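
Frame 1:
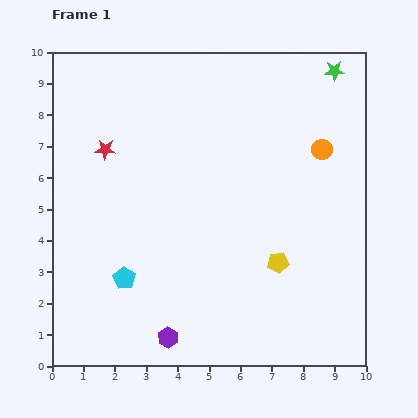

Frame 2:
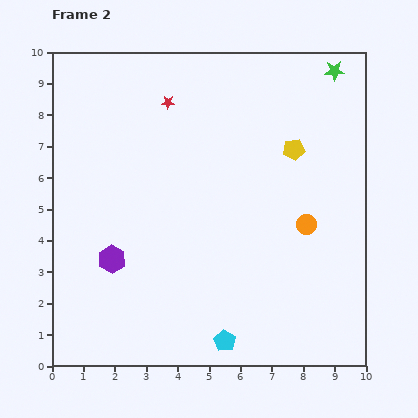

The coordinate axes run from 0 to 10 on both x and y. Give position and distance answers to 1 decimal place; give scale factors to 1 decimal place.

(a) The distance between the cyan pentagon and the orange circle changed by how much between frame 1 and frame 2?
-3.0

Distance in frame 1: 7.5. Distance in frame 2: 4.5.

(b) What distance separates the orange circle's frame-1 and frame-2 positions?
2.5

The orange circle moved from (8.6, 6.9) to (8.1, 4.5), a distance of √(0.5² + 2.4²) ≈ 2.5.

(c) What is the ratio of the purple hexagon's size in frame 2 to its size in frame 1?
1.3×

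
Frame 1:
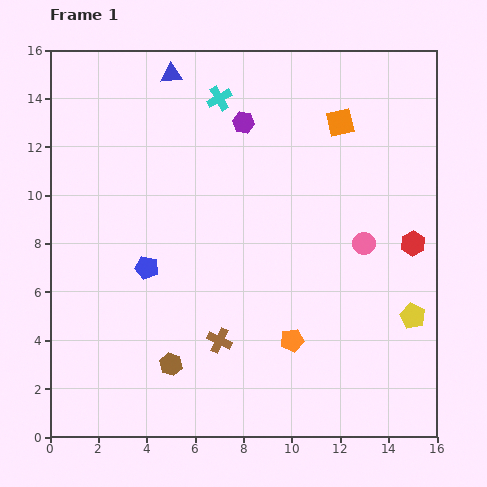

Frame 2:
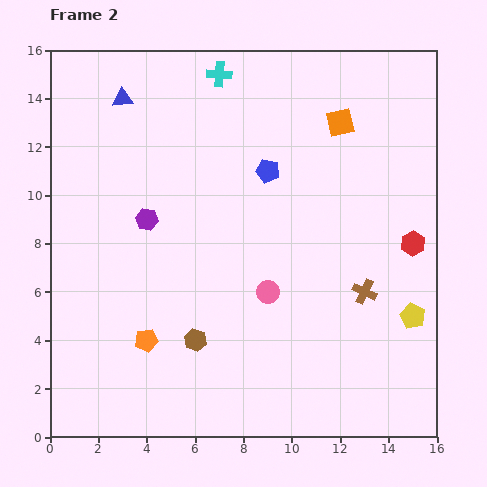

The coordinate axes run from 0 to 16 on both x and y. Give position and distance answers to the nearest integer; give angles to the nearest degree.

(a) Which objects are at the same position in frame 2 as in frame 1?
the red hexagon, the yellow pentagon, the orange square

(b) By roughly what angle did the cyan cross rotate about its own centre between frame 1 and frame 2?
33° clockwise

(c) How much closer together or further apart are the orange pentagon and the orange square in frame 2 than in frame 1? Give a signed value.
+3

Distance in frame 1: 9. Distance in frame 2: 12.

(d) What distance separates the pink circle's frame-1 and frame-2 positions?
4

The pink circle moved from (13, 8) to (9, 6), a distance of √(4² + 2²) ≈ 4.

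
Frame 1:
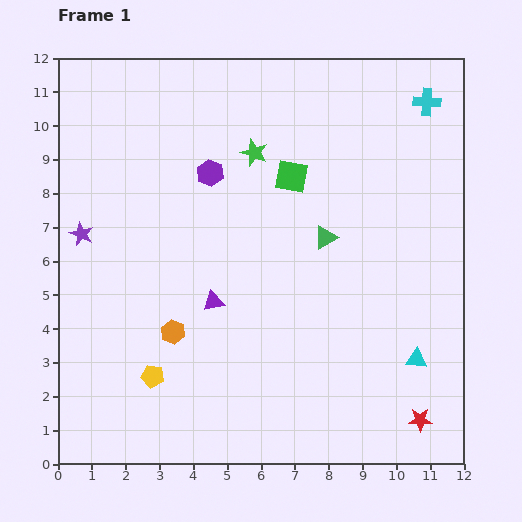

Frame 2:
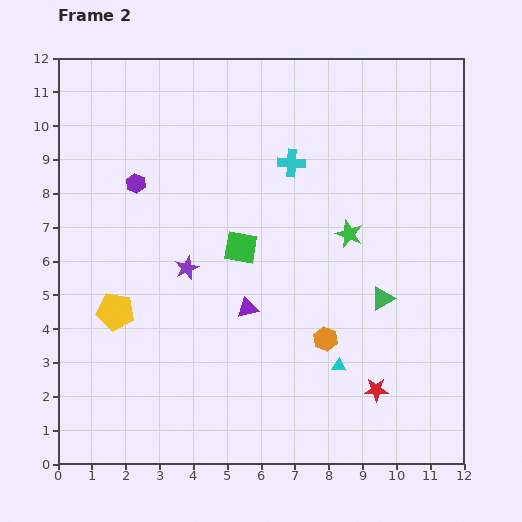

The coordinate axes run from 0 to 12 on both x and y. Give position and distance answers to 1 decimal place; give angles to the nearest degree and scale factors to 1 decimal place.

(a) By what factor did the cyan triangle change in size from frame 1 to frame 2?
0.6×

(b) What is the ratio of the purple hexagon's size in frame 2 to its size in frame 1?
0.7×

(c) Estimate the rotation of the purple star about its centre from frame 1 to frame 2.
24° clockwise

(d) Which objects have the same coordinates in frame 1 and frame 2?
none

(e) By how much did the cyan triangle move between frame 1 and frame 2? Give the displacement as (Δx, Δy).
(-2.3, -0.2)

The cyan triangle was at (10.6, 3.1) in frame 1 and (8.3, 2.9) in frame 2.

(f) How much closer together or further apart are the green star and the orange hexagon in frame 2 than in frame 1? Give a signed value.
-2.6

Distance in frame 1: 5.8. Distance in frame 2: 3.2.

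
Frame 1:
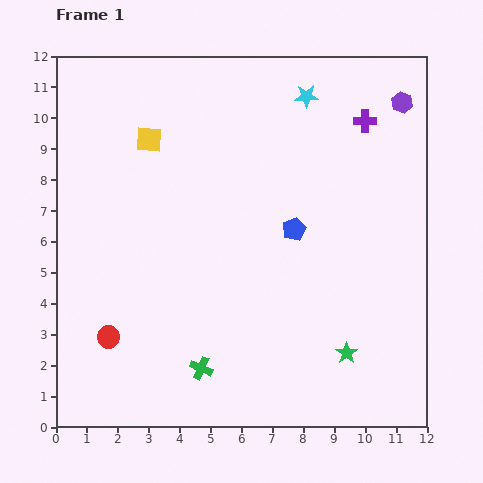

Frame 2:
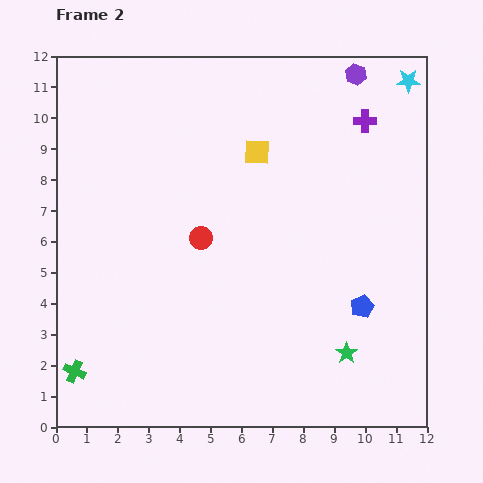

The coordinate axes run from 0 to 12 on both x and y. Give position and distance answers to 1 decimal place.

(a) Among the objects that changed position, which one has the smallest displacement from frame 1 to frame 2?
the purple hexagon

(moved 1.7)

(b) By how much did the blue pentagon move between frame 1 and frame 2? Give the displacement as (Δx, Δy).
(2.2, -2.5)

The blue pentagon was at (7.7, 6.4) in frame 1 and (9.9, 3.9) in frame 2.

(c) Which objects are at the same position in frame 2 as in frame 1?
the green star, the purple cross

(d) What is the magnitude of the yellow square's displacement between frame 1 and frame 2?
3.5

The yellow square moved from (3.0, 9.3) to (6.5, 8.9), a distance of √(3.5² + 0.4²) ≈ 3.5.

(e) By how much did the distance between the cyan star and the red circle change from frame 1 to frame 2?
-1.7

Distance in frame 1: 10.1. Distance in frame 2: 8.4.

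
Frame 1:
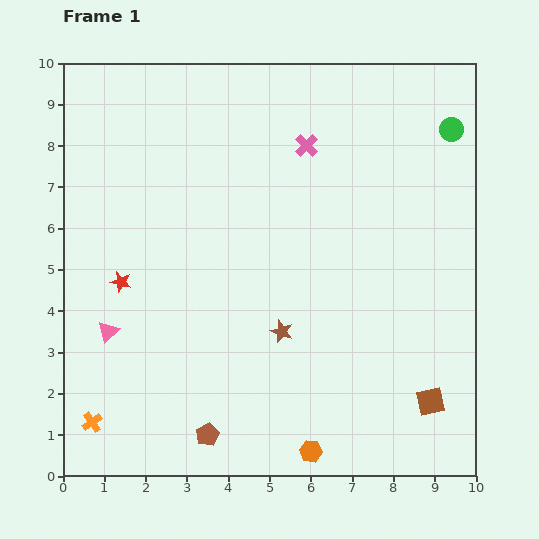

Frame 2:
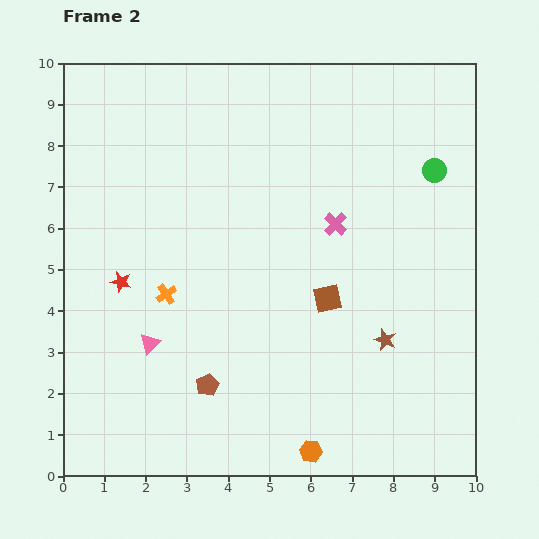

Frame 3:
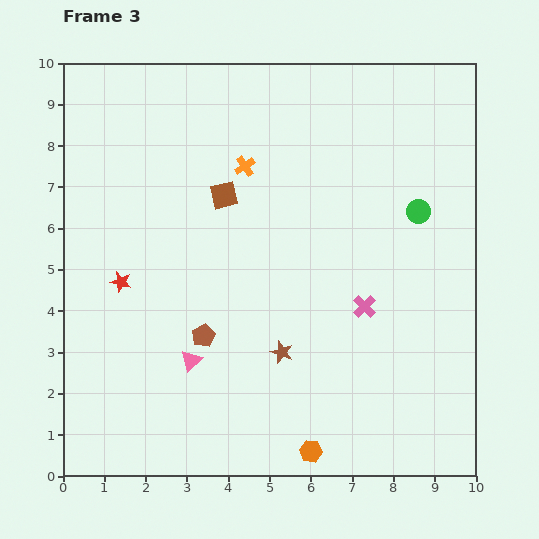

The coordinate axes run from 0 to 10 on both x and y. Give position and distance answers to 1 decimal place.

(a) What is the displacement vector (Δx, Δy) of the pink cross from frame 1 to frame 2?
(0.7, -1.9)

The pink cross was at (5.9, 8.0) in frame 1 and (6.6, 6.1) in frame 2.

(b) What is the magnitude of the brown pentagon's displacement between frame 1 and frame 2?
1.2

The brown pentagon moved from (3.5, 1.0) to (3.5, 2.2), a distance of √(0.0² + 1.2²) ≈ 1.2.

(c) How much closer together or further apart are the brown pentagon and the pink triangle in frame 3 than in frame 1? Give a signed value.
-2.8

Distance in frame 1: 3.5. Distance in frame 3: 0.7.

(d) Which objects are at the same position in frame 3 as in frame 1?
the orange hexagon, the red star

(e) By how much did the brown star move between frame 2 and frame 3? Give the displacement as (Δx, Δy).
(-2.5, -0.3)

The brown star was at (7.8, 3.3) in frame 2 and (5.3, 3.0) in frame 3.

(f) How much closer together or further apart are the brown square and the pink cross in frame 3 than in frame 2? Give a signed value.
+2.5

Distance in frame 2: 1.8. Distance in frame 3: 4.3.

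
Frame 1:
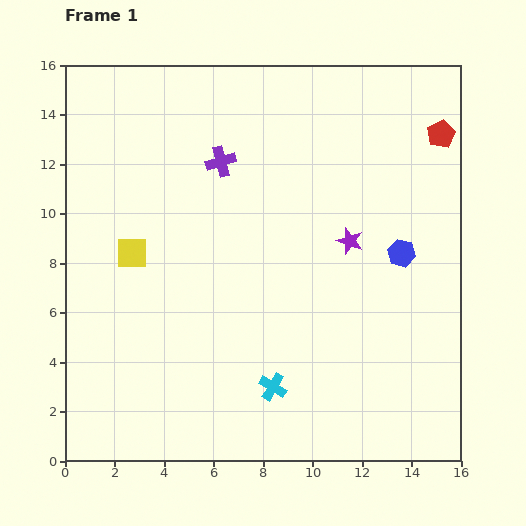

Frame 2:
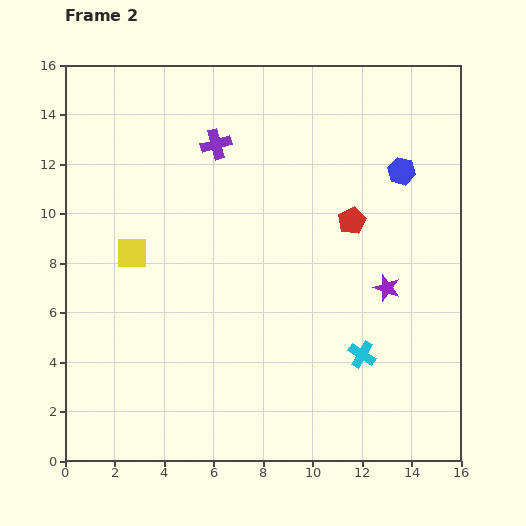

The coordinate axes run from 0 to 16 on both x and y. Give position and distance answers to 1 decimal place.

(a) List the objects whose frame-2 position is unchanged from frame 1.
the yellow square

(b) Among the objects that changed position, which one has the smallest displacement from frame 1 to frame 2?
the purple cross

(moved 0.7)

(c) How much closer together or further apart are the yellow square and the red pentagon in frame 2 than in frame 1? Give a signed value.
-4.4

Distance in frame 1: 13.4. Distance in frame 2: 9.0.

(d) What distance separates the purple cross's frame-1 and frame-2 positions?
0.7

The purple cross moved from (6.3, 12.1) to (6.1, 12.8), a distance of √(0.2² + 0.7²) ≈ 0.7.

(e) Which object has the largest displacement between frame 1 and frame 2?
the red pentagon

(moved 5.0; next 3.8)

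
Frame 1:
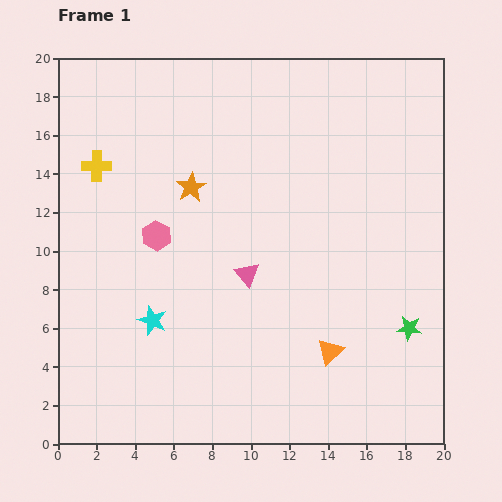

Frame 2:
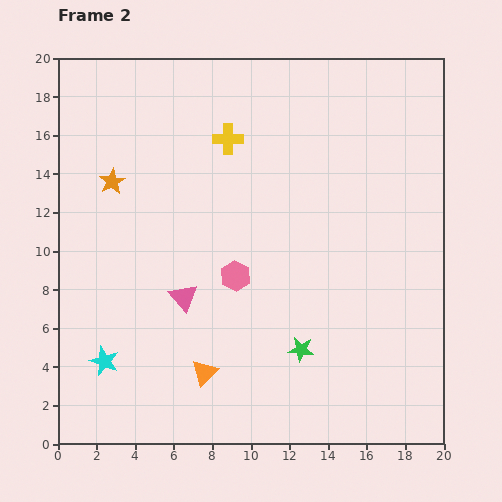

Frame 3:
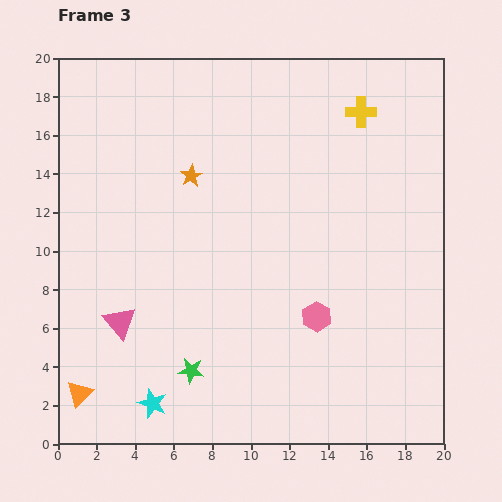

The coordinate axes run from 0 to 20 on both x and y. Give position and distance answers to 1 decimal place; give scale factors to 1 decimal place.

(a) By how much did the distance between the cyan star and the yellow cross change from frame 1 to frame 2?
+4.7

Distance in frame 1: 8.5. Distance in frame 2: 13.2.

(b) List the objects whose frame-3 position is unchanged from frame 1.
none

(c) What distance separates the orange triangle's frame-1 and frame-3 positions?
13.2

The orange triangle moved from (14.1, 4.8) to (1.1, 2.6), a distance of √(13.0² + 2.2²) ≈ 13.2.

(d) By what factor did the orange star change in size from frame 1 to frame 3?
0.8×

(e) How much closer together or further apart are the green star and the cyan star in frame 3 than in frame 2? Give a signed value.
-7.6

Distance in frame 2: 10.2. Distance in frame 3: 2.6.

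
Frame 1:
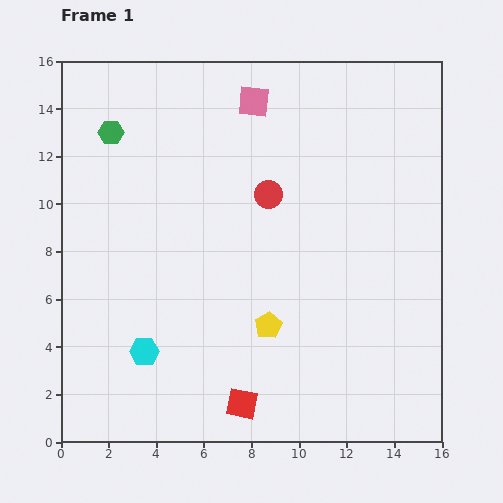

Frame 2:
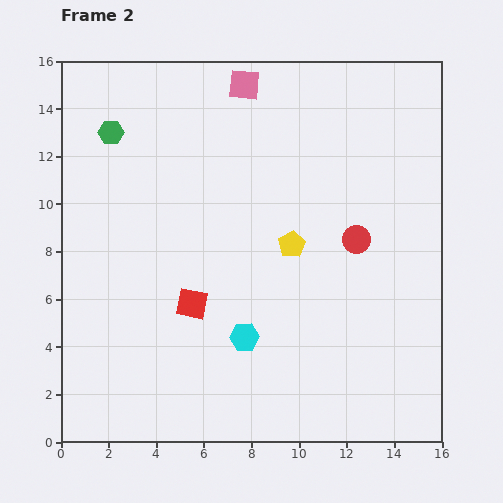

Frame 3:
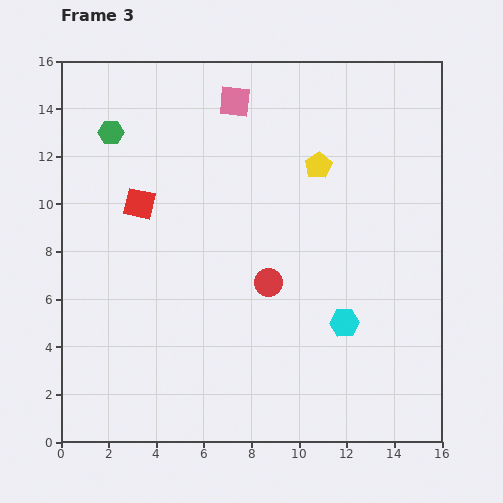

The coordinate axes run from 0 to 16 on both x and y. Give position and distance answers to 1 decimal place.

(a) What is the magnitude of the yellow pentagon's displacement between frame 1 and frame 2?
3.5

The yellow pentagon moved from (8.7, 4.9) to (9.7, 8.3), a distance of √(1.0² + 3.4²) ≈ 3.5.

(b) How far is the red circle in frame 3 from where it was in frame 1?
3.7

The red circle moved from (8.7, 10.4) to (8.7, 6.7), a distance of √(0.0² + 3.7²) ≈ 3.7.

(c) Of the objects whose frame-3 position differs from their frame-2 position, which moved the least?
the pink square

(moved 0.8)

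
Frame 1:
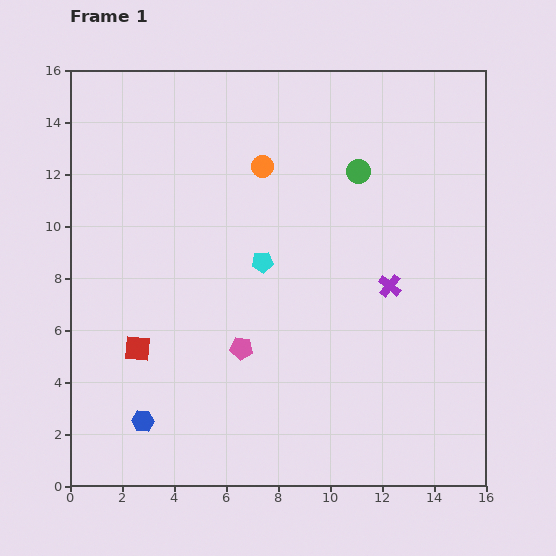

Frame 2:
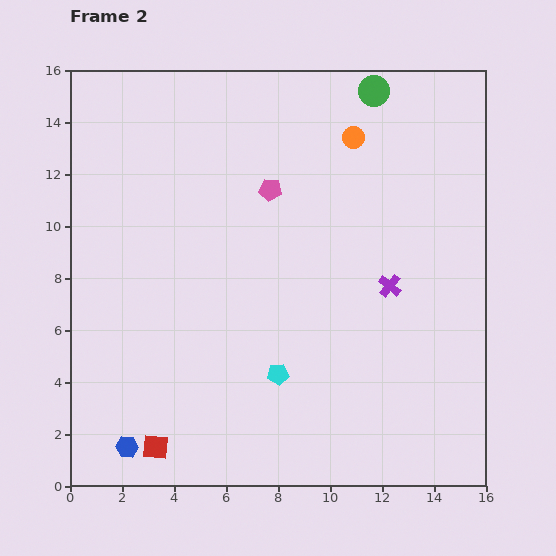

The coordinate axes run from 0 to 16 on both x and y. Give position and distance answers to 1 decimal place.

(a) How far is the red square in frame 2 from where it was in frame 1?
3.9

The red square moved from (2.6, 5.3) to (3.3, 1.5), a distance of √(0.7² + 3.8²) ≈ 3.9.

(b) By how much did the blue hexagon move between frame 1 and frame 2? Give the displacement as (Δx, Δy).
(-0.6, -1.0)

The blue hexagon was at (2.8, 2.5) in frame 1 and (2.2, 1.5) in frame 2.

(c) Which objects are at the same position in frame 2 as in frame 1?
the purple cross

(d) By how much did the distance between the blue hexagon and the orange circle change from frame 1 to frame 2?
+3.9

Distance in frame 1: 10.8. Distance in frame 2: 14.7.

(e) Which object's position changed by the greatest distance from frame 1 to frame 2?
the pink pentagon

(moved 6.2; next 4.3)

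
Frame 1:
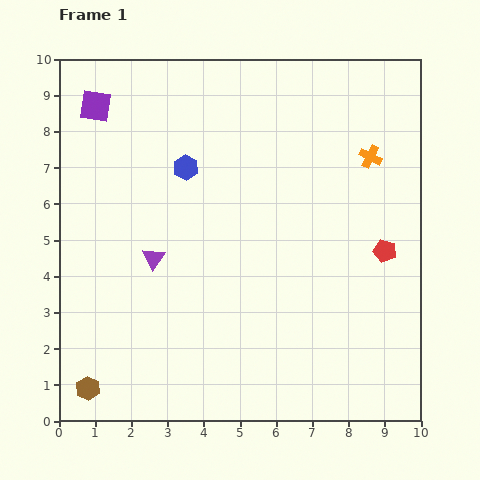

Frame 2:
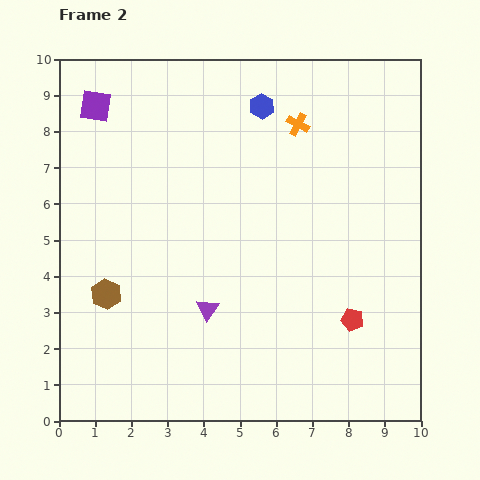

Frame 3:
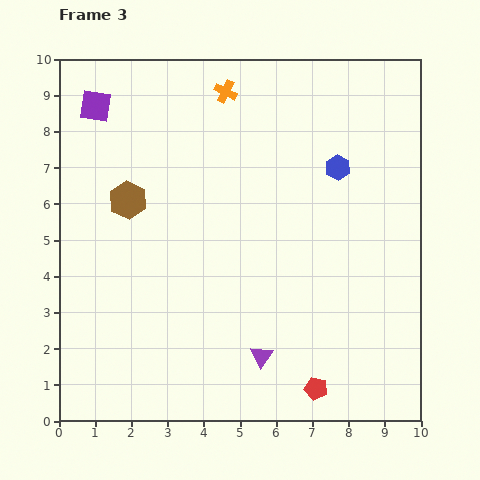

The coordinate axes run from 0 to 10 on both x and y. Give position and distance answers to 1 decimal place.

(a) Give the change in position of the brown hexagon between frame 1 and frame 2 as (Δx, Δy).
(0.5, 2.6)

The brown hexagon was at (0.8, 0.9) in frame 1 and (1.3, 3.5) in frame 2.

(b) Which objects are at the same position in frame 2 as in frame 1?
the purple square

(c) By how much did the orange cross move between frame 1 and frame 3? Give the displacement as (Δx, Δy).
(-4.0, 1.8)

The orange cross was at (8.6, 7.3) in frame 1 and (4.6, 9.1) in frame 3.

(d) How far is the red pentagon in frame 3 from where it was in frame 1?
4.2

The red pentagon moved from (9.0, 4.7) to (7.1, 0.9), a distance of √(1.9² + 3.8²) ≈ 4.2.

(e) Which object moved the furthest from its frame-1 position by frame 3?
the brown hexagon

(moved 5.3; next 4.4)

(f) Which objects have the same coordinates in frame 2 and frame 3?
the purple square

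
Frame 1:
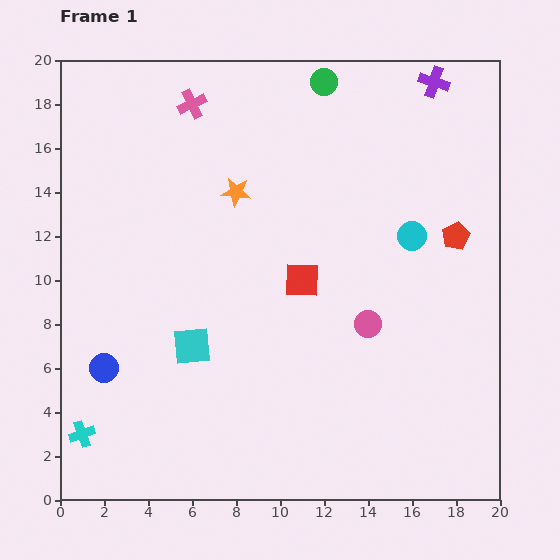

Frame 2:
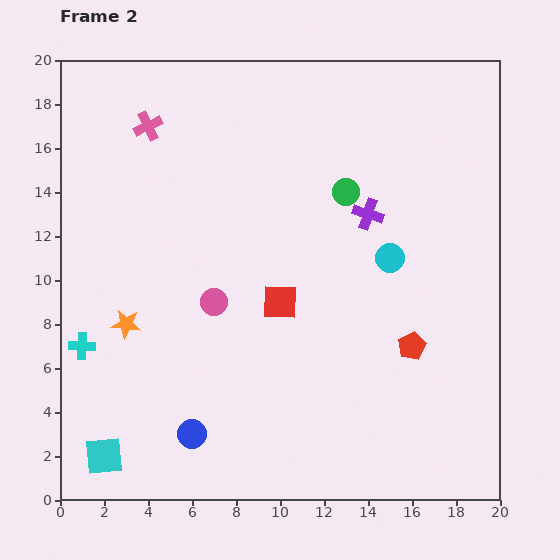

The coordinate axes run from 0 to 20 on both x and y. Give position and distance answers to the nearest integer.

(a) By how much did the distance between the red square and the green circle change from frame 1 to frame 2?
-3

Distance in frame 1: 9. Distance in frame 2: 6.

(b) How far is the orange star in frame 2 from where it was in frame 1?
8

The orange star moved from (8, 14) to (3, 8), a distance of √(5² + 6²) ≈ 8.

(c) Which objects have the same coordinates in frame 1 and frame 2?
none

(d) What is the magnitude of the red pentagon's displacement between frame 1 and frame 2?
5

The red pentagon moved from (18, 12) to (16, 7), a distance of √(2² + 5²) ≈ 5.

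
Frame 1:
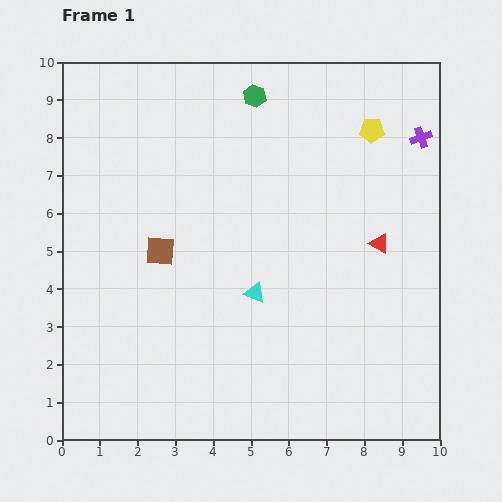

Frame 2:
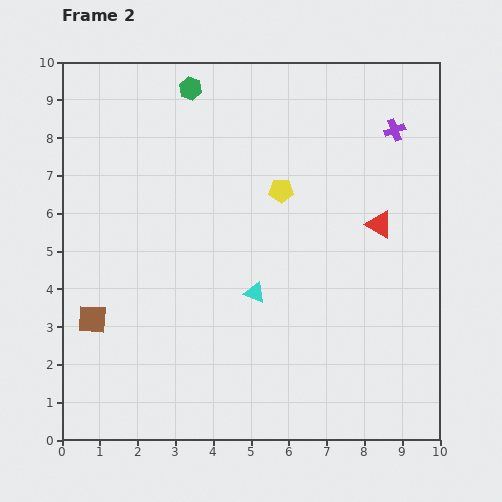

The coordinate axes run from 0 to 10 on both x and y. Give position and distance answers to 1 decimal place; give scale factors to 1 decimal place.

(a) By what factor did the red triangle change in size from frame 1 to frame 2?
1.4×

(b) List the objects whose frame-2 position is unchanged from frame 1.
the cyan triangle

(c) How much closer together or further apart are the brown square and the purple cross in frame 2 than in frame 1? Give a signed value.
+1.9

Distance in frame 1: 7.5. Distance in frame 2: 9.4.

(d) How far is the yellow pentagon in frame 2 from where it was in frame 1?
2.9

The yellow pentagon moved from (8.2, 8.2) to (5.8, 6.6), a distance of √(2.4² + 1.6²) ≈ 2.9.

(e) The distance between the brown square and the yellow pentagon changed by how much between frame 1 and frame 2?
-0.4

Distance in frame 1: 6.4. Distance in frame 2: 6.0.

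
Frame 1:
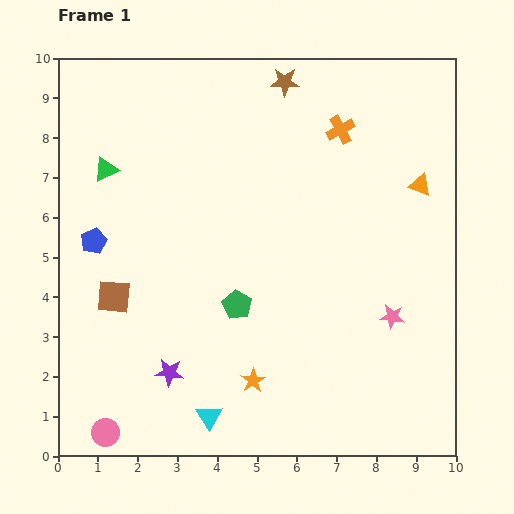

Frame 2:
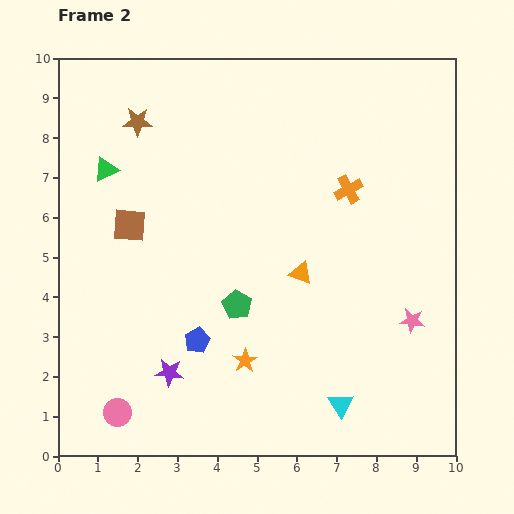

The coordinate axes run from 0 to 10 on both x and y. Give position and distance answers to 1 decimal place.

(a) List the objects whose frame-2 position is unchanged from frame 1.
the green triangle, the purple star, the green pentagon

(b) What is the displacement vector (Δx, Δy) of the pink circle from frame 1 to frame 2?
(0.3, 0.5)

The pink circle was at (1.2, 0.6) in frame 1 and (1.5, 1.1) in frame 2.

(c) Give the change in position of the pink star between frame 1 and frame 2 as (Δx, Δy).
(0.5, -0.1)

The pink star was at (8.4, 3.5) in frame 1 and (8.9, 3.4) in frame 2.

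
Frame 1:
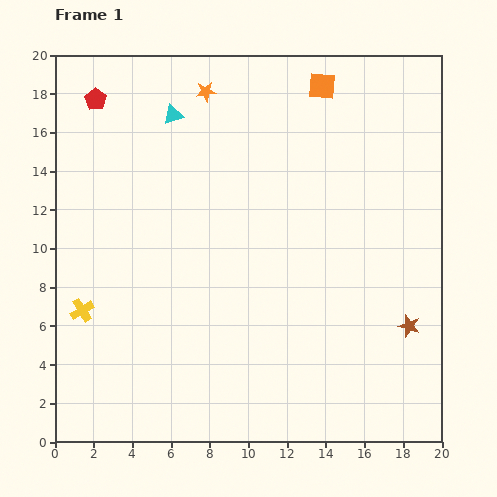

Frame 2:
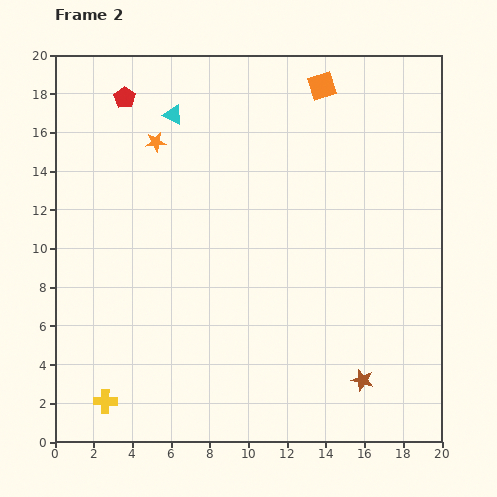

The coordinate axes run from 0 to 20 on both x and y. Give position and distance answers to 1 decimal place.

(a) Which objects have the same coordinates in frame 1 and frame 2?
the orange square, the cyan triangle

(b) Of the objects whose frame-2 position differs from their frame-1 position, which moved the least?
the red pentagon

(moved 1.5)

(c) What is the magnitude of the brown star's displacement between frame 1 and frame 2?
3.7

The brown star moved from (18.3, 6.0) to (15.9, 3.2), a distance of √(2.4² + 2.8²) ≈ 3.7.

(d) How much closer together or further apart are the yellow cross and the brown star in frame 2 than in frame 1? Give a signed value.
-3.6

Distance in frame 1: 16.9. Distance in frame 2: 13.3.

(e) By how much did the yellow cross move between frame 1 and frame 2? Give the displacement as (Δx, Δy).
(1.2, -4.7)

The yellow cross was at (1.4, 6.8) in frame 1 and (2.6, 2.1) in frame 2.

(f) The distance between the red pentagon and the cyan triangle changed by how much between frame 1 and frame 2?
-1.4

Distance in frame 1: 4.1. Distance in frame 2: 2.7.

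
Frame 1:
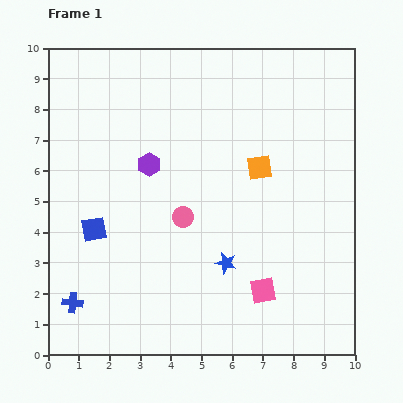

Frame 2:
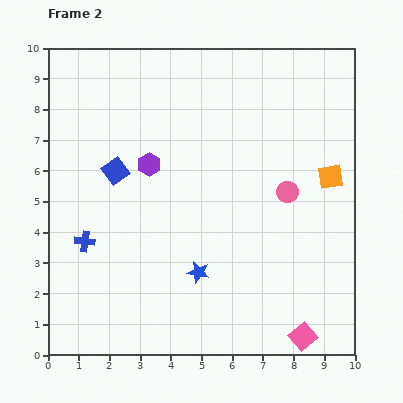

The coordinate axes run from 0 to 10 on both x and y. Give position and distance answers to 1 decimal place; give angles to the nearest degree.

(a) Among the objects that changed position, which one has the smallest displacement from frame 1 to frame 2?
the blue star

(moved 0.9)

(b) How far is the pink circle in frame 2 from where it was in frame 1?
3.5

The pink circle moved from (4.4, 4.5) to (7.8, 5.3), a distance of √(3.4² + 0.8²) ≈ 3.5.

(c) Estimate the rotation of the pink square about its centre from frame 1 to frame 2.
30° counter-clockwise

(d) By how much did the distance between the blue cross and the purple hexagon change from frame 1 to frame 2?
-1.8

Distance in frame 1: 5.1. Distance in frame 2: 3.3.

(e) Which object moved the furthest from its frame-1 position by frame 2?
the pink circle

(moved 3.5; next 2.3)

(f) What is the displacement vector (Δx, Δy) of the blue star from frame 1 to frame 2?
(-0.9, -0.3)

The blue star was at (5.8, 3.0) in frame 1 and (4.9, 2.7) in frame 2.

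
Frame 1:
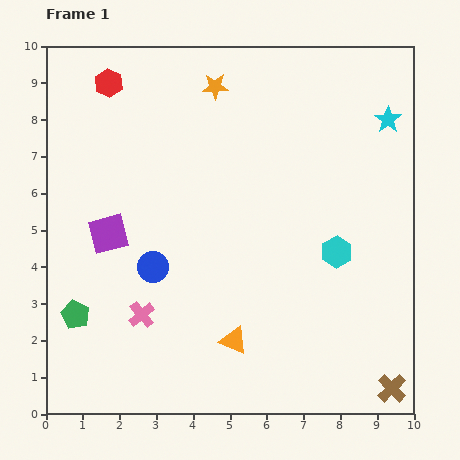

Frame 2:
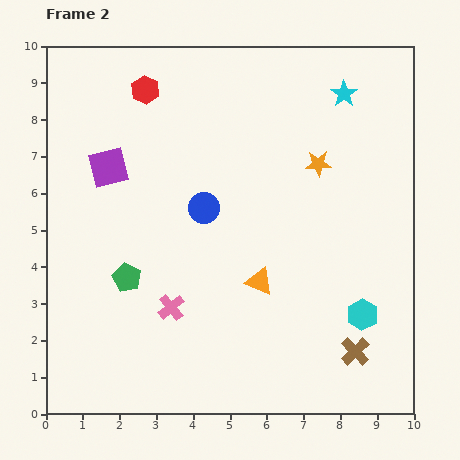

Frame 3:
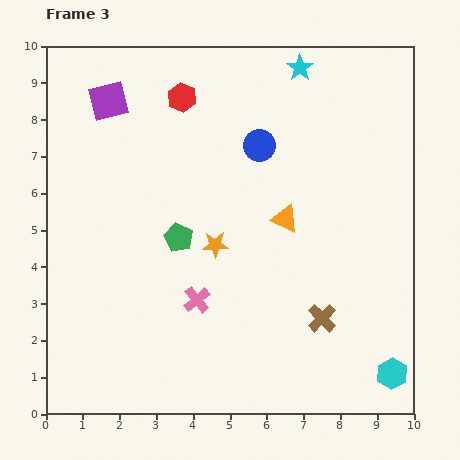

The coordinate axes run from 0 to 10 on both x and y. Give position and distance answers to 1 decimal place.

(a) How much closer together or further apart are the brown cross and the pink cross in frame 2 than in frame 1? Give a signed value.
-2.0

Distance in frame 1: 7.1. Distance in frame 2: 5.1.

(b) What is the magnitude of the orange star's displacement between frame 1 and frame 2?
3.5

The orange star moved from (4.6, 8.9) to (7.4, 6.8), a distance of √(2.8² + 2.1²) ≈ 3.5.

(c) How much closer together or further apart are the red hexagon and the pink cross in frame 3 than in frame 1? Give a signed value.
-0.9

Distance in frame 1: 6.4. Distance in frame 3: 5.5.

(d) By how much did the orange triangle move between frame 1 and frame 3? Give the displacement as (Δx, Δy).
(1.4, 3.3)

The orange triangle was at (5.1, 2.0) in frame 1 and (6.5, 5.3) in frame 3.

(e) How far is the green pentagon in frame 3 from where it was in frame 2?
1.8

The green pentagon moved from (2.2, 3.7) to (3.6, 4.8), a distance of √(1.4² + 1.1²) ≈ 1.8.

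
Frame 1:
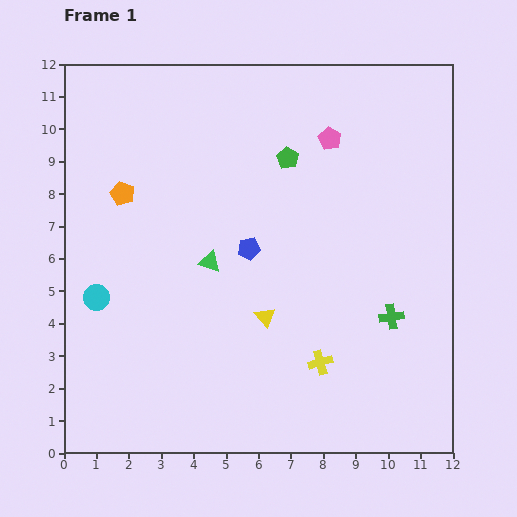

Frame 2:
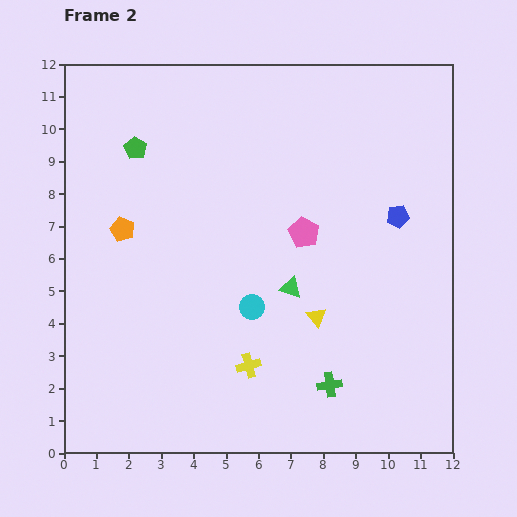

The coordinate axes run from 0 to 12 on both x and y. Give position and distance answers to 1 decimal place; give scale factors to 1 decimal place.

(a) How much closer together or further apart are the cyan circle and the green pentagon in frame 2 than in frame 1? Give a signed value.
-1.2

Distance in frame 1: 7.3. Distance in frame 2: 6.1.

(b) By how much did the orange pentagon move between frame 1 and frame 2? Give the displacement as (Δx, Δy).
(0.0, -1.1)

The orange pentagon was at (1.8, 8.0) in frame 1 and (1.8, 6.9) in frame 2.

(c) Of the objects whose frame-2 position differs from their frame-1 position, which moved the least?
the orange pentagon

(moved 1.1)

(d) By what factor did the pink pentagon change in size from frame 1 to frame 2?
1.3×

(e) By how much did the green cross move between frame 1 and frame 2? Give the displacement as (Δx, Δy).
(-1.9, -2.1)

The green cross was at (10.1, 4.2) in frame 1 and (8.2, 2.1) in frame 2.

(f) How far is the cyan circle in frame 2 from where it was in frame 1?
4.8

The cyan circle moved from (1.0, 4.8) to (5.8, 4.5), a distance of √(4.8² + 0.3²) ≈ 4.8.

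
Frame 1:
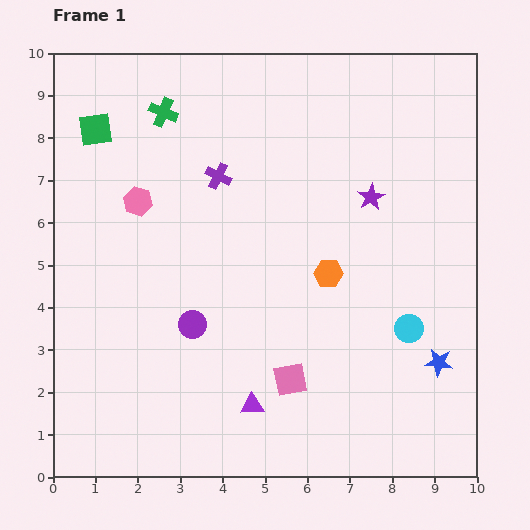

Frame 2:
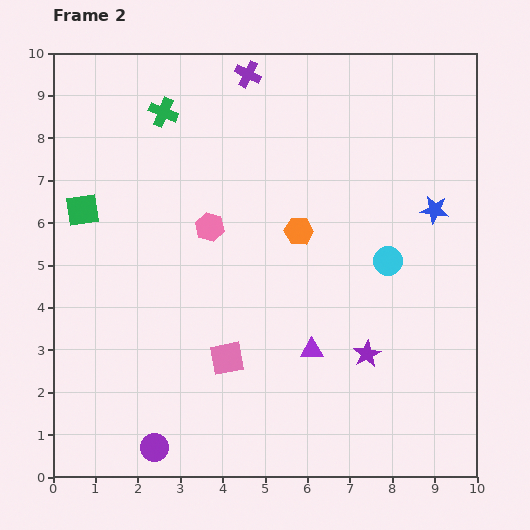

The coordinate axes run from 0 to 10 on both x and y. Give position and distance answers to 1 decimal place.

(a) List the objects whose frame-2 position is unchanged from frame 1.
the green cross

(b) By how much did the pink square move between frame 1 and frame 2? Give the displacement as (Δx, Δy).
(-1.5, 0.5)

The pink square was at (5.6, 2.3) in frame 1 and (4.1, 2.8) in frame 2.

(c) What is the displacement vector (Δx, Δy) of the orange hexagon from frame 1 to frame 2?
(-0.7, 1.0)

The orange hexagon was at (6.5, 4.8) in frame 1 and (5.8, 5.8) in frame 2.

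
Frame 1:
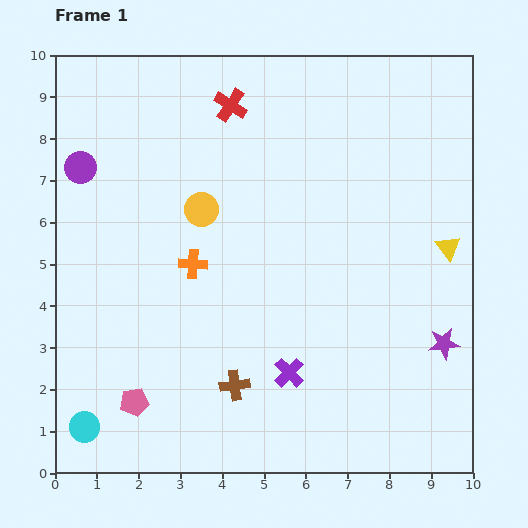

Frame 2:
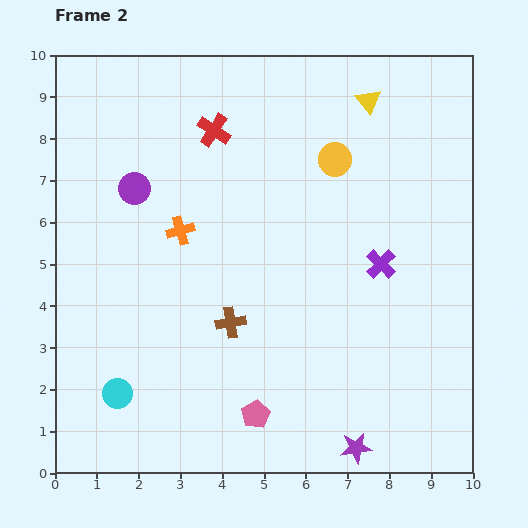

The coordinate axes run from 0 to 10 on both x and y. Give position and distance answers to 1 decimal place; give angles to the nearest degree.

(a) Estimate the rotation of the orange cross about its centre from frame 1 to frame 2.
21° counter-clockwise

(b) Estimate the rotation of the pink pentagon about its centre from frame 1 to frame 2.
21° counter-clockwise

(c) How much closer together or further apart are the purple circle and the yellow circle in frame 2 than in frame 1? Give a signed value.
+1.8

Distance in frame 1: 3.1. Distance in frame 2: 4.9.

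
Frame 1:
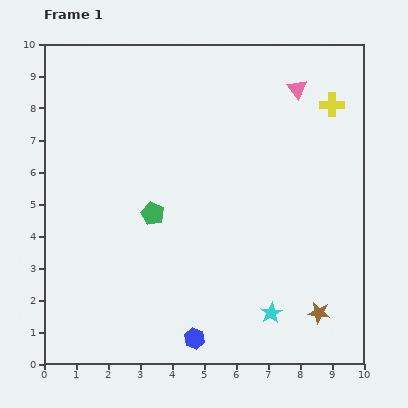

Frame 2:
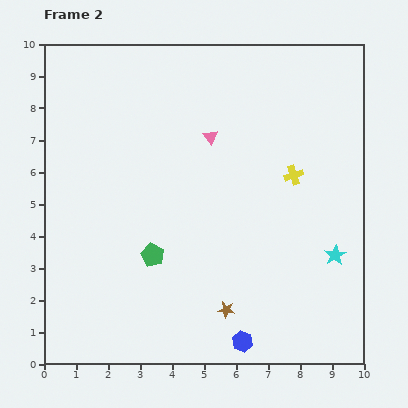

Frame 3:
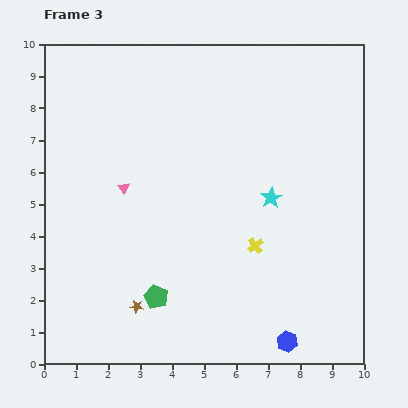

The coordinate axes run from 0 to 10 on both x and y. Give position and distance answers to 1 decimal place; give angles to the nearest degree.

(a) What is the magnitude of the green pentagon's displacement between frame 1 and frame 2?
1.3

The green pentagon moved from (3.4, 4.7) to (3.4, 3.4), a distance of √(0.0² + 1.3²) ≈ 1.3.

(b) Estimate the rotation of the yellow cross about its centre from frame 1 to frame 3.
37° counter-clockwise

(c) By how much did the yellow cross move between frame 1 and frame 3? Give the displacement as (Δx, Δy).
(-2.4, -4.4)

The yellow cross was at (9.0, 8.1) in frame 1 and (6.6, 3.7) in frame 3.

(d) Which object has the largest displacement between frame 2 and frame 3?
the pink triangle

(moved 3.1; next 2.8)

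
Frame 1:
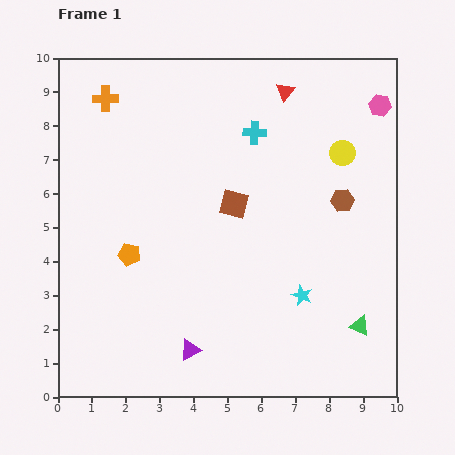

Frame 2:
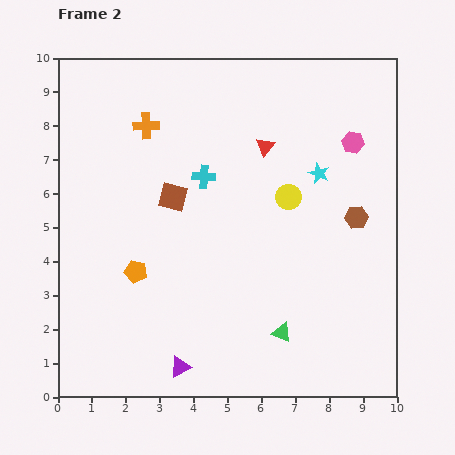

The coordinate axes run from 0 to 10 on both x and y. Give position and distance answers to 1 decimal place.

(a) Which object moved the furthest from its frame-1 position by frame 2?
the cyan star

(moved 3.6; next 2.3)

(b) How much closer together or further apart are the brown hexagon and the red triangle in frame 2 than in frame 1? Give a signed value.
-0.2

Distance in frame 1: 3.6. Distance in frame 2: 3.4.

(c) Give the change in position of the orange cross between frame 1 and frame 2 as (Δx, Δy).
(1.2, -0.8)

The orange cross was at (1.4, 8.8) in frame 1 and (2.6, 8.0) in frame 2.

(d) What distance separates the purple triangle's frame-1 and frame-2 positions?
0.6

The purple triangle moved from (3.9, 1.4) to (3.6, 0.9), a distance of √(0.3² + 0.5²) ≈ 0.6.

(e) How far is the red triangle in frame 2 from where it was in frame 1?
1.7

The red triangle moved from (6.7, 9.0) to (6.1, 7.4), a distance of √(0.6² + 1.6²) ≈ 1.7.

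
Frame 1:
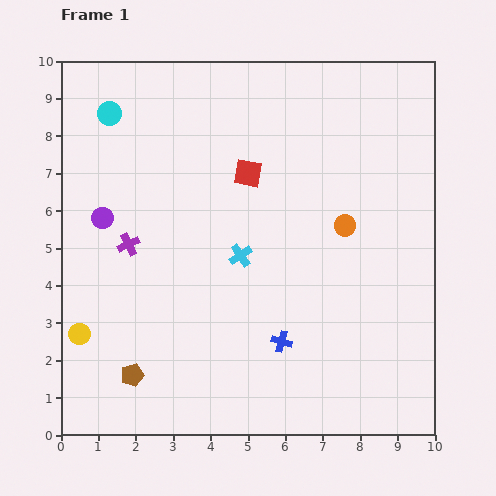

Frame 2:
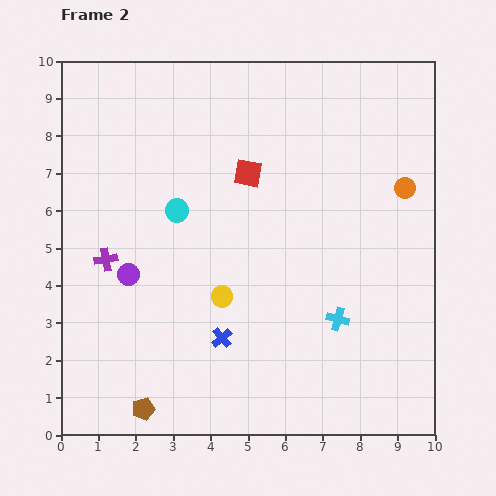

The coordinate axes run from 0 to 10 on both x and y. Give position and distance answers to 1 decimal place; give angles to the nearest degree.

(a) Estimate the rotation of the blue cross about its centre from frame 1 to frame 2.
34° clockwise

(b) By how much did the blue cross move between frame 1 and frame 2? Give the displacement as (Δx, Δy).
(-1.6, 0.1)

The blue cross was at (5.9, 2.5) in frame 1 and (4.3, 2.6) in frame 2.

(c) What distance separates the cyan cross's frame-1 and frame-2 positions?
3.1

The cyan cross moved from (4.8, 4.8) to (7.4, 3.1), a distance of √(2.6² + 1.7²) ≈ 3.1.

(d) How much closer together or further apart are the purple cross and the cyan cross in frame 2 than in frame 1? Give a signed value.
+3.4

Distance in frame 1: 3.0. Distance in frame 2: 6.4.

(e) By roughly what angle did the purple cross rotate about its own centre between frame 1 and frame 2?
15° clockwise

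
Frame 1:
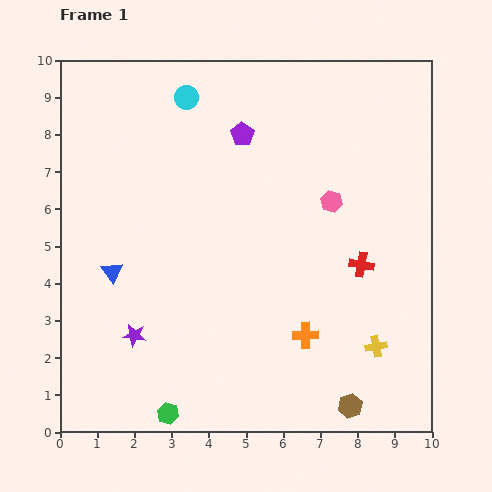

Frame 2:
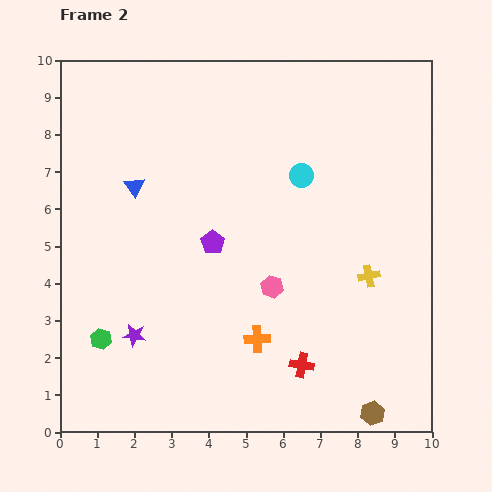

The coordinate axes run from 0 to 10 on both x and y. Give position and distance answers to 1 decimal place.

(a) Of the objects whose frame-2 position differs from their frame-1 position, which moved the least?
the brown hexagon

(moved 0.6)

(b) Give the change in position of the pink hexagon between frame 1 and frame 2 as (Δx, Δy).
(-1.6, -2.3)

The pink hexagon was at (7.3, 6.2) in frame 1 and (5.7, 3.9) in frame 2.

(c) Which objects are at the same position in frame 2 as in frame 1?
the purple star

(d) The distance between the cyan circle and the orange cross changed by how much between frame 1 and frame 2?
-2.6

Distance in frame 1: 7.2. Distance in frame 2: 4.6.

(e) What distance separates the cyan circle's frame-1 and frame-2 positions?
3.7

The cyan circle moved from (3.4, 9.0) to (6.5, 6.9), a distance of √(3.1² + 2.1²) ≈ 3.7.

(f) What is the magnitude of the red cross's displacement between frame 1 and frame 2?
3.1

The red cross moved from (8.1, 4.5) to (6.5, 1.8), a distance of √(1.6² + 2.7²) ≈ 3.1.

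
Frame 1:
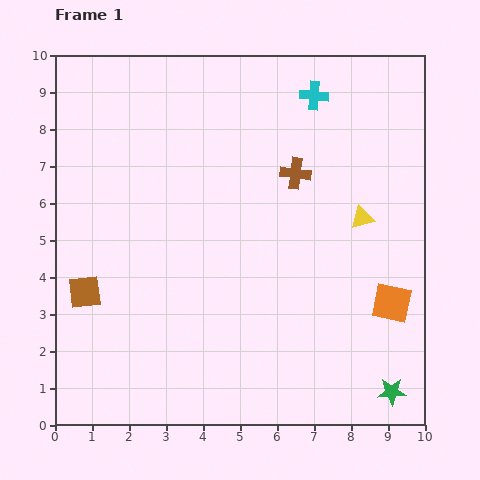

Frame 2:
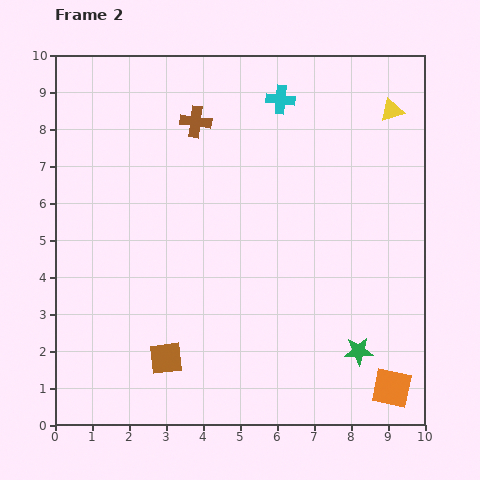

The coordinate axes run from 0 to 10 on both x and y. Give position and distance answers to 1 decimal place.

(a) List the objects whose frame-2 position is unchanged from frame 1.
none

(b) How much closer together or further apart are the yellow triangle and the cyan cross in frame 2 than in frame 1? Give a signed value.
-0.5

Distance in frame 1: 3.5. Distance in frame 2: 3.0.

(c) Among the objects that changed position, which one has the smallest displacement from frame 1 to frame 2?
the cyan cross

(moved 0.9)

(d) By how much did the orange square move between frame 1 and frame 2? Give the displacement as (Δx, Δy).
(0.0, -2.3)

The orange square was at (9.1, 3.3) in frame 1 and (9.1, 1.0) in frame 2.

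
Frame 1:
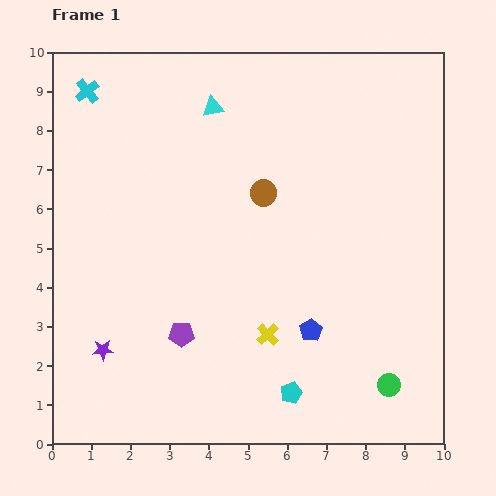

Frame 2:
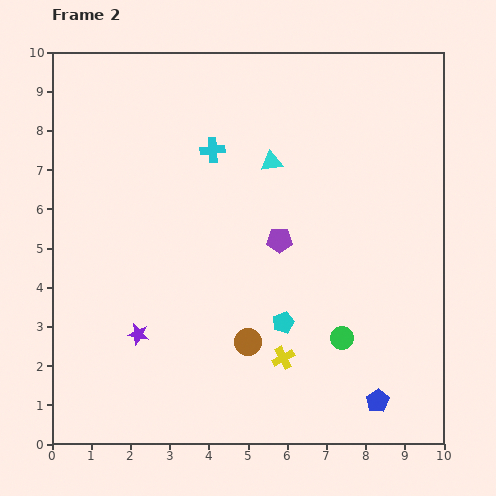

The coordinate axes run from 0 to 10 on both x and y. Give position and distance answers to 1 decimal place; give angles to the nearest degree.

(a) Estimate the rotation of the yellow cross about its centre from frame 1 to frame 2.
16° clockwise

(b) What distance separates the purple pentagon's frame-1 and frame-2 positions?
3.5

The purple pentagon moved from (3.3, 2.8) to (5.8, 5.2), a distance of √(2.5² + 2.4²) ≈ 3.5.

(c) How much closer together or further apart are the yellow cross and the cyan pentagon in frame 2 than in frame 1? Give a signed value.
-0.7

Distance in frame 1: 1.6. Distance in frame 2: 0.9.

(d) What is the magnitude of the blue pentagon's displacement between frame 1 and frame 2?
2.5

The blue pentagon moved from (6.6, 2.9) to (8.3, 1.1), a distance of √(1.7² + 1.8²) ≈ 2.5.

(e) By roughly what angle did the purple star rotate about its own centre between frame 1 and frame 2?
15° clockwise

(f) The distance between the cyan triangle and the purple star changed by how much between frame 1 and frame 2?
-1.2

Distance in frame 1: 6.8. Distance in frame 2: 5.6.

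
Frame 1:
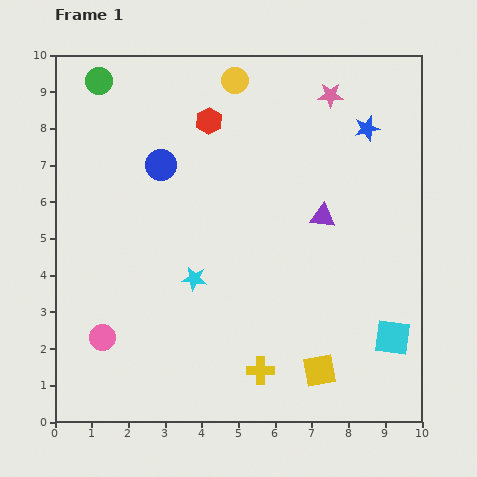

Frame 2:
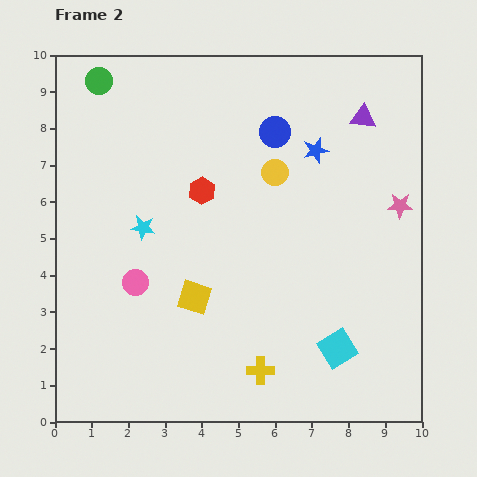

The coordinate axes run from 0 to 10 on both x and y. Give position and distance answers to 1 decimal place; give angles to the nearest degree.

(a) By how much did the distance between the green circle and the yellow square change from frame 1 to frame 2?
-3.5

Distance in frame 1: 9.9. Distance in frame 2: 6.4.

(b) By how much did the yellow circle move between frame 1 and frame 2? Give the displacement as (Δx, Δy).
(1.1, -2.5)

The yellow circle was at (4.9, 9.3) in frame 1 and (6.0, 6.8) in frame 2.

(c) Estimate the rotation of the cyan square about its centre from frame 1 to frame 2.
39° counter-clockwise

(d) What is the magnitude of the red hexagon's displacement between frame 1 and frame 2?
1.9

The red hexagon moved from (4.2, 8.2) to (4.0, 6.3), a distance of √(0.2² + 1.9²) ≈ 1.9.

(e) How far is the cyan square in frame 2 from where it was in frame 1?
1.5

The cyan square moved from (9.2, 2.3) to (7.7, 2.0), a distance of √(1.5² + 0.3²) ≈ 1.5.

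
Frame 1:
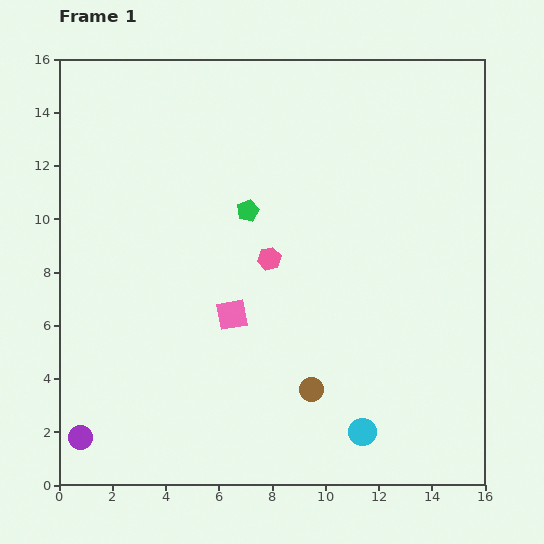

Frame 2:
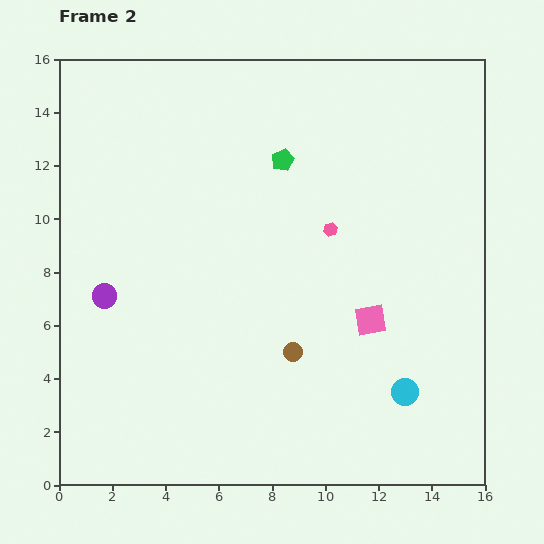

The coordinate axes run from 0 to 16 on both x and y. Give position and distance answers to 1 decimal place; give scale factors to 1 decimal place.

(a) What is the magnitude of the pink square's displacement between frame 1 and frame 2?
5.2

The pink square moved from (6.5, 6.4) to (11.7, 6.2), a distance of √(5.2² + 0.2²) ≈ 5.2.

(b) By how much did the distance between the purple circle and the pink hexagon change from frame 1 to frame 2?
-0.9

Distance in frame 1: 9.8. Distance in frame 2: 8.9.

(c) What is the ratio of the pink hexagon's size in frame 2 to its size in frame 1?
0.6×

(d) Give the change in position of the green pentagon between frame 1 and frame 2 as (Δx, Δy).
(1.3, 1.9)

The green pentagon was at (7.1, 10.3) in frame 1 and (8.4, 12.2) in frame 2.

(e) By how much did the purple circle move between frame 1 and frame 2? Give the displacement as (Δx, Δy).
(0.9, 5.3)

The purple circle was at (0.8, 1.8) in frame 1 and (1.7, 7.1) in frame 2.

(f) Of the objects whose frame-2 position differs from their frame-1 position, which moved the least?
the brown circle

(moved 1.6)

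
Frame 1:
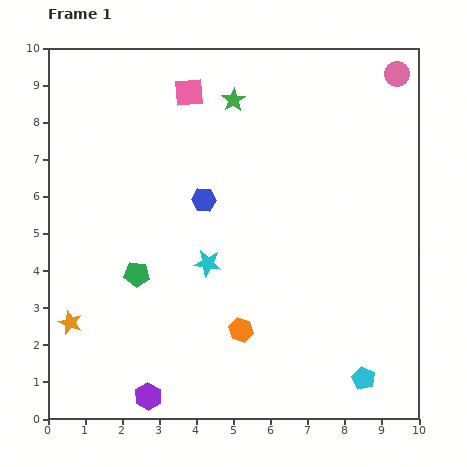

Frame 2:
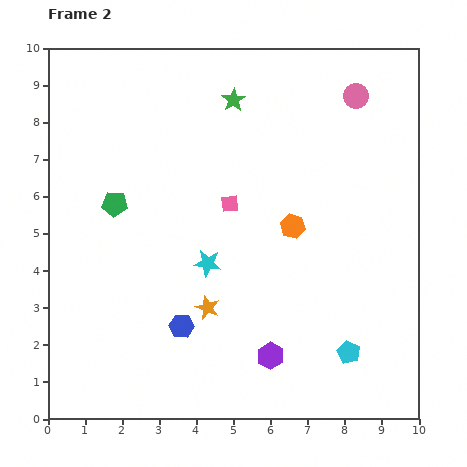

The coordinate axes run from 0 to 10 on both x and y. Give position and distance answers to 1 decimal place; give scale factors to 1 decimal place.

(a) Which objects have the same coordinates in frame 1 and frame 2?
the green star, the cyan star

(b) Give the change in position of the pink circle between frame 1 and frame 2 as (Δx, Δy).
(-1.1, -0.6)

The pink circle was at (9.4, 9.3) in frame 1 and (8.3, 8.7) in frame 2.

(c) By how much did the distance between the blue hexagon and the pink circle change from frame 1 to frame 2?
+1.6

Distance in frame 1: 6.2. Distance in frame 2: 7.8.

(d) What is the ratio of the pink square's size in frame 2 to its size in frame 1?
0.6×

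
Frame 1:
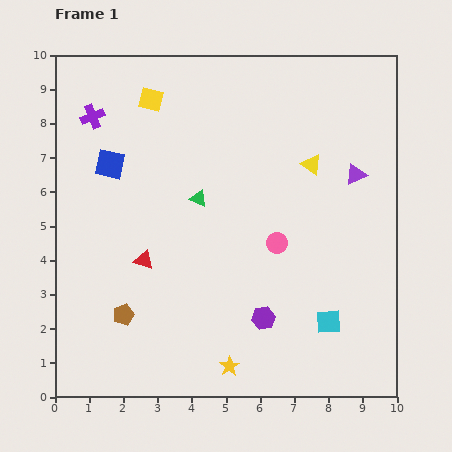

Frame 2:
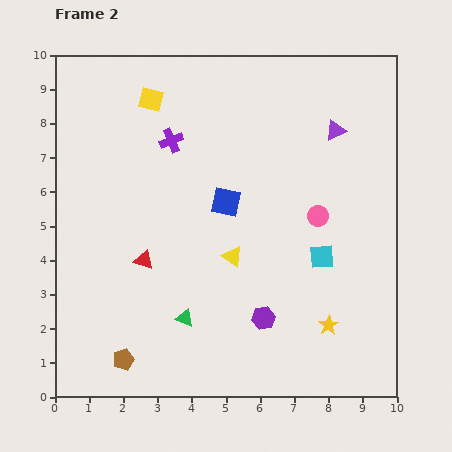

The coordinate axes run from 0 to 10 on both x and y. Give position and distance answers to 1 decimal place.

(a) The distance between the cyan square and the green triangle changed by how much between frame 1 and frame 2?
-0.8

Distance in frame 1: 5.2. Distance in frame 2: 4.4.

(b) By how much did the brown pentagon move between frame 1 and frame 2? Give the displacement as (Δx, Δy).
(0.0, -1.3)

The brown pentagon was at (2.0, 2.4) in frame 1 and (2.0, 1.1) in frame 2.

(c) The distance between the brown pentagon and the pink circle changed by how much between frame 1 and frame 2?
+2.1

Distance in frame 1: 5.0. Distance in frame 2: 7.1.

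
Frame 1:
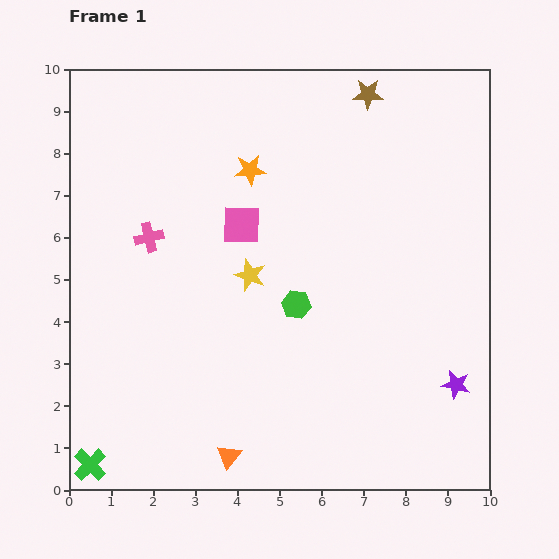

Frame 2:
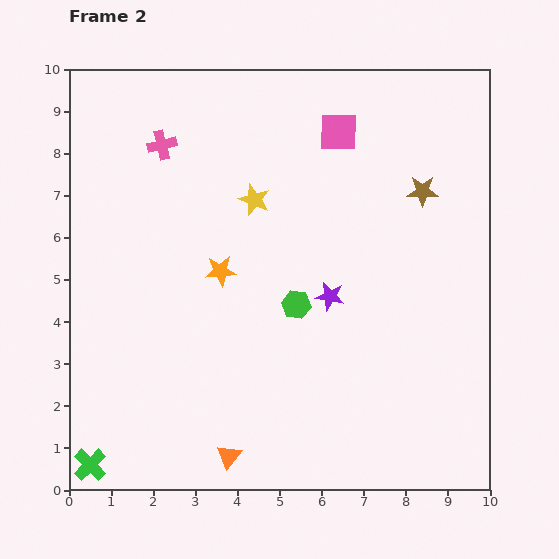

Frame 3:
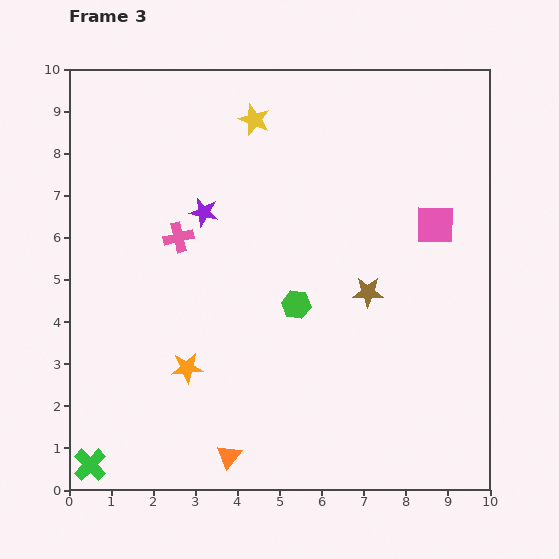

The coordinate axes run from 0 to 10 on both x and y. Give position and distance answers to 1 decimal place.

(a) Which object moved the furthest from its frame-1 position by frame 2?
the purple star

(moved 3.7; next 3.2)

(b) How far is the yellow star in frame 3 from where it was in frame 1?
3.7

The yellow star moved from (4.3, 5.1) to (4.4, 8.8), a distance of √(0.1² + 3.7²) ≈ 3.7.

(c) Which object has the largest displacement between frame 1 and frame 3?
the purple star

(moved 7.3; next 4.9)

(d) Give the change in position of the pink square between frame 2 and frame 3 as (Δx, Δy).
(2.3, -2.2)

The pink square was at (6.4, 8.5) in frame 2 and (8.7, 6.3) in frame 3.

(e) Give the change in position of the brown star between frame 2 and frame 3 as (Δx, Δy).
(-1.3, -2.4)

The brown star was at (8.4, 7.1) in frame 2 and (7.1, 4.7) in frame 3.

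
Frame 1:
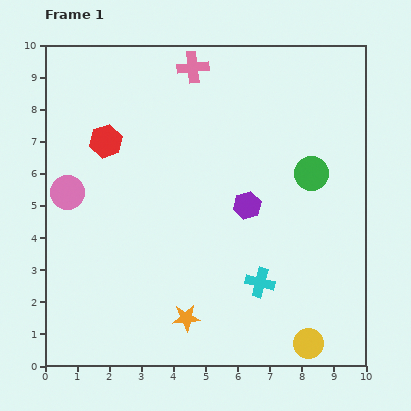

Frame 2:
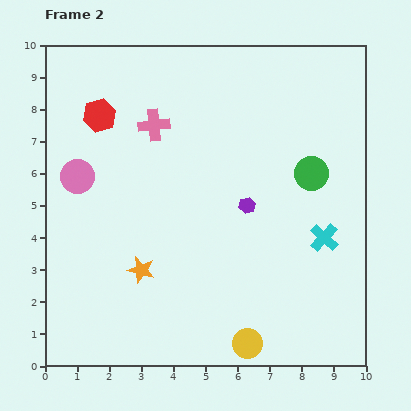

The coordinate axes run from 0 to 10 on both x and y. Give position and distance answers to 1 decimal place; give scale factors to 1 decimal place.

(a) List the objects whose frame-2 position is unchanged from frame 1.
the green circle, the purple hexagon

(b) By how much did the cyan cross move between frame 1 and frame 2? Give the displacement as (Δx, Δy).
(2.0, 1.4)

The cyan cross was at (6.7, 2.6) in frame 1 and (8.7, 4.0) in frame 2.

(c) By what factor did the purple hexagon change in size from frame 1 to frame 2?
0.6×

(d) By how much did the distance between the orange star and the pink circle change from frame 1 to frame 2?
-1.9

Distance in frame 1: 5.4. Distance in frame 2: 3.5.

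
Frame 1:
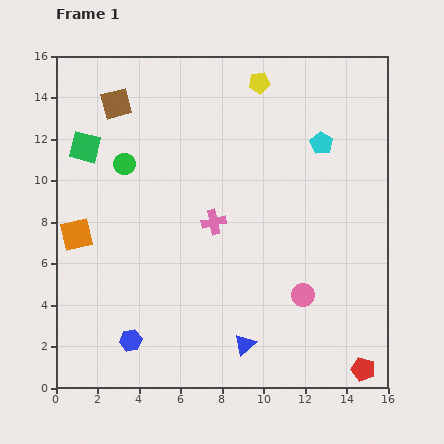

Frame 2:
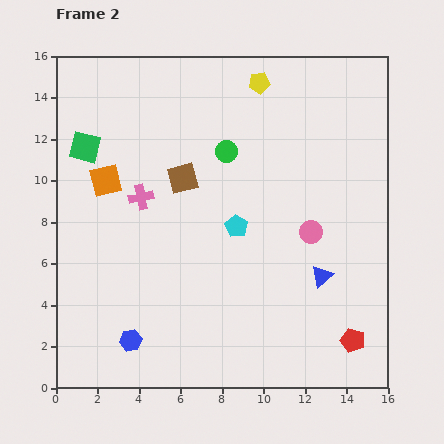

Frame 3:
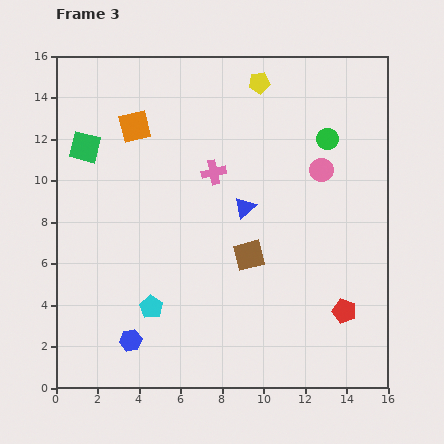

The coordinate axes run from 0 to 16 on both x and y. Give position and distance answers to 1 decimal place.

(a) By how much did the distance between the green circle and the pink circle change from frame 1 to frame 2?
-5.0

Distance in frame 1: 10.7. Distance in frame 2: 5.7.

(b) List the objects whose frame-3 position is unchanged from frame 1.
the blue hexagon, the green square, the yellow pentagon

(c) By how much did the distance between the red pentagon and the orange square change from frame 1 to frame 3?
-1.8

Distance in frame 1: 15.3. Distance in frame 3: 13.5.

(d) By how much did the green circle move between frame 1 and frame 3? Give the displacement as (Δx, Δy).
(9.8, 1.2)

The green circle was at (3.3, 10.8) in frame 1 and (13.1, 12.0) in frame 3.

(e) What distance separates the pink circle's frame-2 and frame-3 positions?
3.0

The pink circle moved from (12.3, 7.5) to (12.8, 10.5), a distance of √(0.5² + 3.0²) ≈ 3.0.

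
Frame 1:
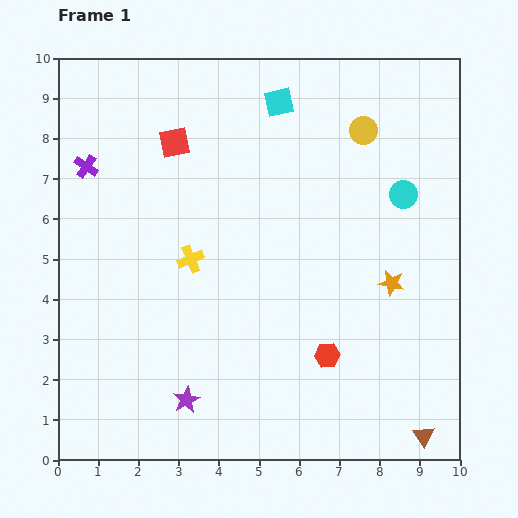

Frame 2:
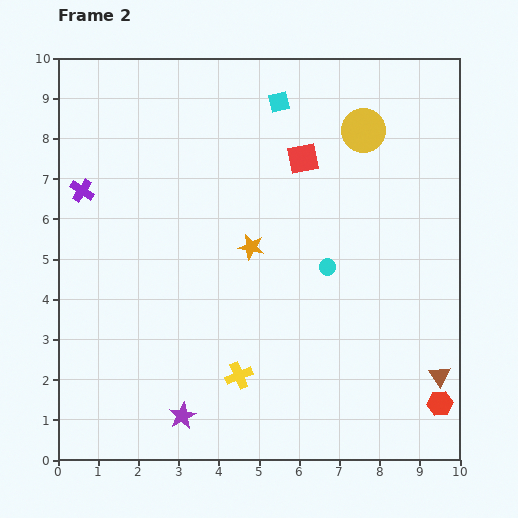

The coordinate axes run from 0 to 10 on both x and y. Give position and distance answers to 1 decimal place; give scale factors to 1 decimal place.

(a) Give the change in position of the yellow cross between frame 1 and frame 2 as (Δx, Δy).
(1.2, -2.9)

The yellow cross was at (3.3, 5.0) in frame 1 and (4.5, 2.1) in frame 2.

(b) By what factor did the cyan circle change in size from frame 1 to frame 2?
0.6×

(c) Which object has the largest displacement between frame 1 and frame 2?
the orange star

(moved 3.6; next 3.2)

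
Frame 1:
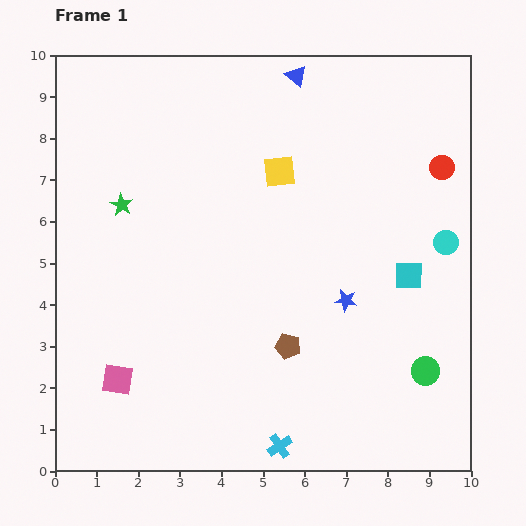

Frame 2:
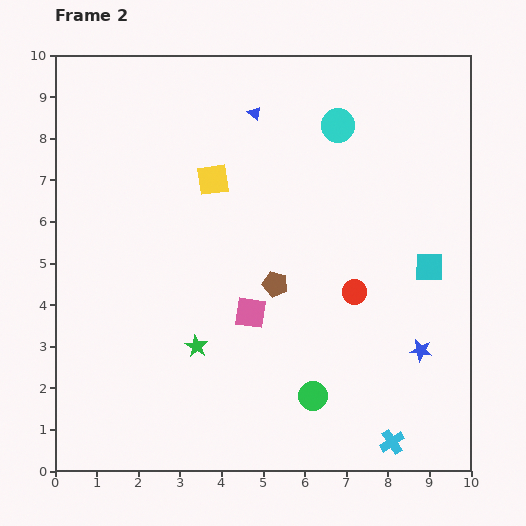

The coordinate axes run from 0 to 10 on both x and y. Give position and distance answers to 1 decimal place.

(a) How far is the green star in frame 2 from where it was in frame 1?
3.8

The green star moved from (1.6, 6.4) to (3.4, 3.0), a distance of √(1.8² + 3.4²) ≈ 3.8.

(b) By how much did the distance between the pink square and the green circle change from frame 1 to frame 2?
-4.9

Distance in frame 1: 7.4. Distance in frame 2: 2.5.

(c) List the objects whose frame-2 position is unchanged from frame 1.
none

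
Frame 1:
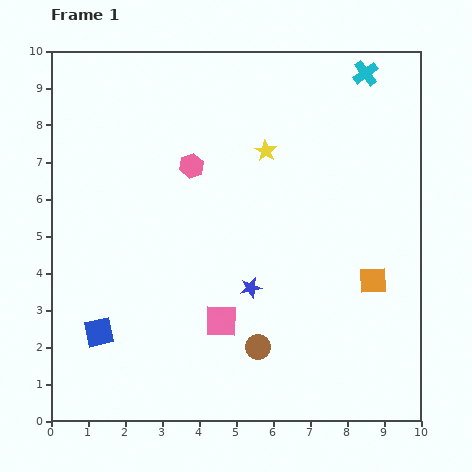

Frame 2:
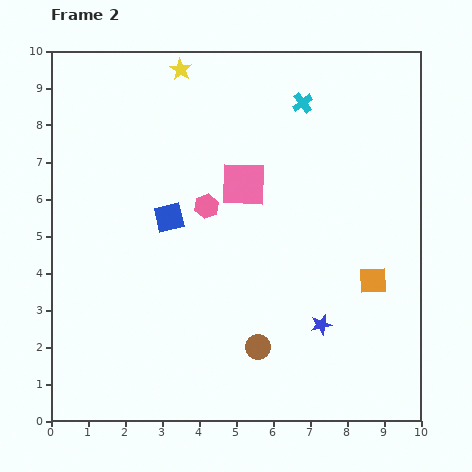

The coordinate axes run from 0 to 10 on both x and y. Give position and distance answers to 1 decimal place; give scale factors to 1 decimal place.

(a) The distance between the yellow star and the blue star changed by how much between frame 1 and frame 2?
+4.2

Distance in frame 1: 3.7. Distance in frame 2: 7.9.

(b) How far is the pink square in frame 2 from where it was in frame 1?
3.7

The pink square moved from (4.6, 2.7) to (5.2, 6.4), a distance of √(0.6² + 3.7²) ≈ 3.7.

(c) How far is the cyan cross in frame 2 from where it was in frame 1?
1.9

The cyan cross moved from (8.5, 9.4) to (6.8, 8.6), a distance of √(1.7² + 0.8²) ≈ 1.9.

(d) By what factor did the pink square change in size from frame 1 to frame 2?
1.4×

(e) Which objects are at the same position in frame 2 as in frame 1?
the orange square, the brown circle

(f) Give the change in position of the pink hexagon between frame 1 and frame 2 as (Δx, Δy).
(0.4, -1.1)

The pink hexagon was at (3.8, 6.9) in frame 1 and (4.2, 5.8) in frame 2.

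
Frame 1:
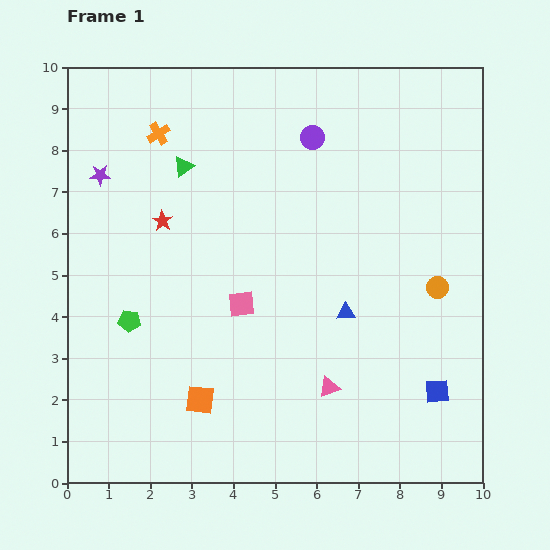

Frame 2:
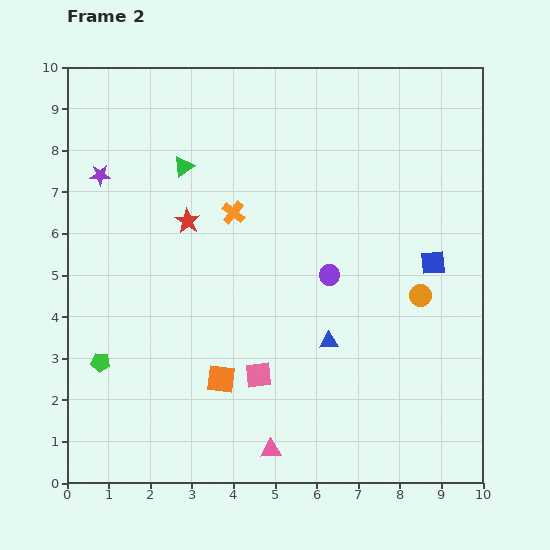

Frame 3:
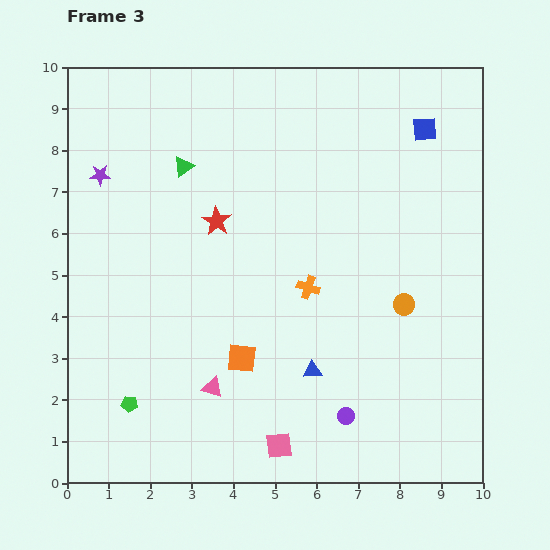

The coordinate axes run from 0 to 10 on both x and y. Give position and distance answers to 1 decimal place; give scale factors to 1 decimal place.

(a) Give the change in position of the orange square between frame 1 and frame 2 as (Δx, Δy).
(0.5, 0.5)

The orange square was at (3.2, 2.0) in frame 1 and (3.7, 2.5) in frame 2.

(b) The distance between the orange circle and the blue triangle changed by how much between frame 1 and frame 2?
+0.2

Distance in frame 1: 2.3. Distance in frame 2: 2.5.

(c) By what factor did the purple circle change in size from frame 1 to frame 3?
0.7×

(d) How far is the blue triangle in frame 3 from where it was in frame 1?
1.6

The blue triangle moved from (6.7, 4.1) to (5.9, 2.7), a distance of √(0.8² + 1.4²) ≈ 1.6.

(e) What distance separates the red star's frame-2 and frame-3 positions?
0.7

The red star moved from (2.9, 6.3) to (3.6, 6.3), a distance of √(0.7² + 0.0²) ≈ 0.7.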